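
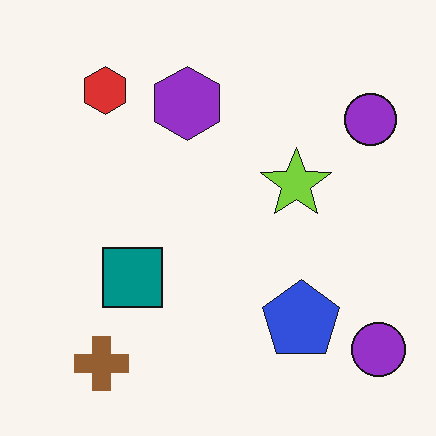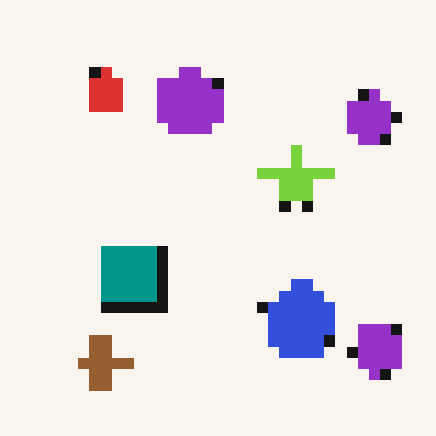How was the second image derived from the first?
This is the original image heavily pixelated into large blocks.

Shapes are reduced to large square blocks; fine edges and outlines are lost — a downscale-then-upscale (mosaic) effect.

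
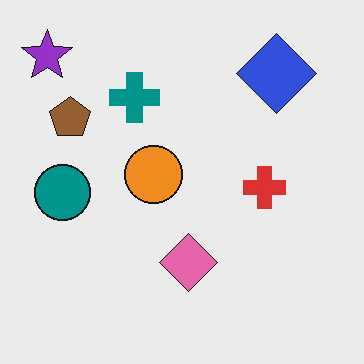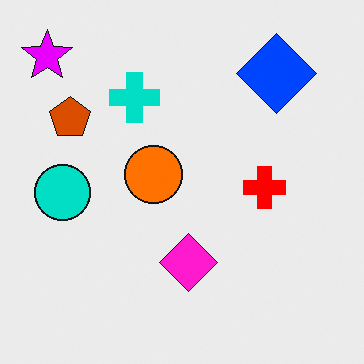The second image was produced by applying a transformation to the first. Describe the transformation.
It was heavily oversaturated.

All colors are more vivid — a global saturation change.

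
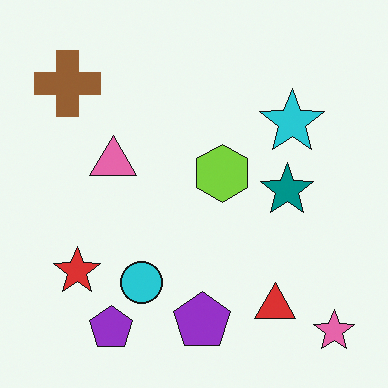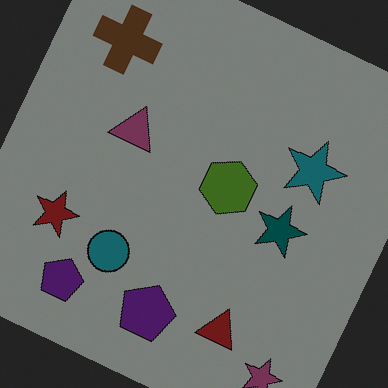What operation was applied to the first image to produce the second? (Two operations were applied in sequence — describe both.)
The second image is the first rotated clockwise by a moderate amount, then substantially darkened.

Every shape is tilted by the same angle and the image corners show triangular fill wedges — a whole-image rotation by a non-right angle. Every pixel — background and shapes alike — is uniformly darkened.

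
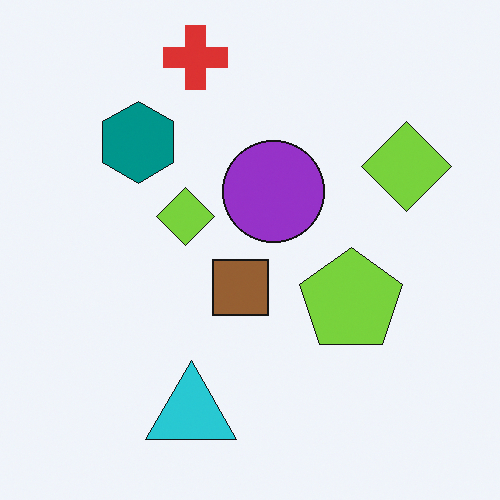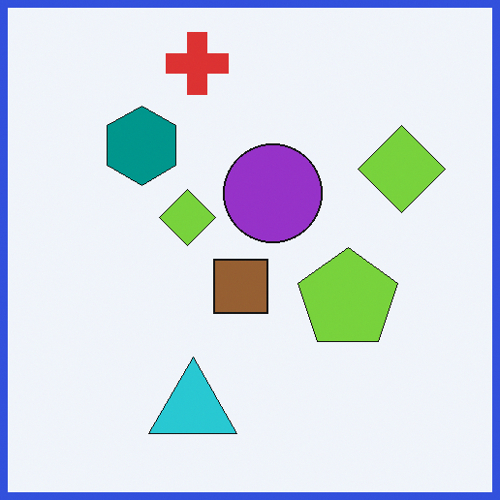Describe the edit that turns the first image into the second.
This is the original image framed with a blue border.

A solid blue frame runs around the edge of the second image, with the content slightly shrunk inside it.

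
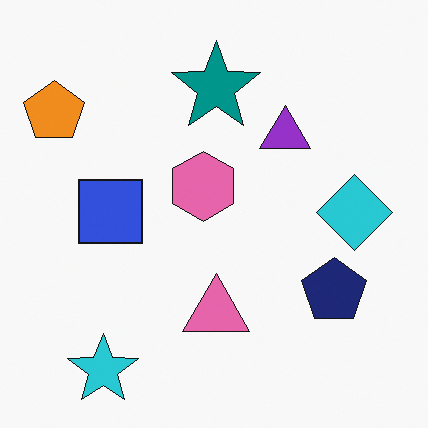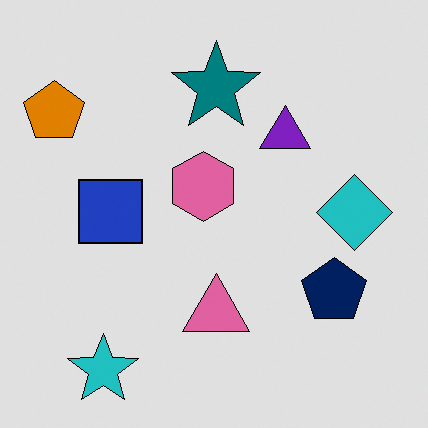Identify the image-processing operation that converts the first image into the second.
Posterized to a reduced palette.

Each flat color has snapped to a coarser quantized level — most visibly, the near-white background has dropped to a flat grey.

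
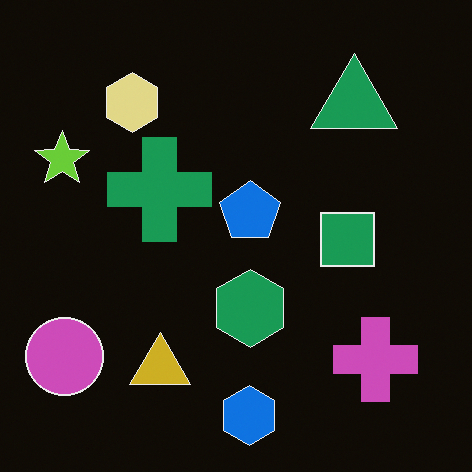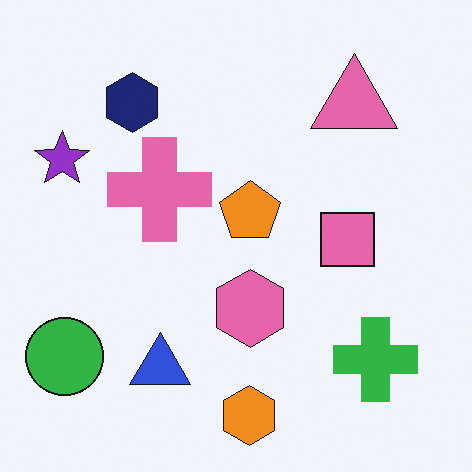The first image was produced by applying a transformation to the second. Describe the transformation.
The first image is the second color-inverted (negative).

The light background has become dark and every shape's color is its complement — a photographic negative.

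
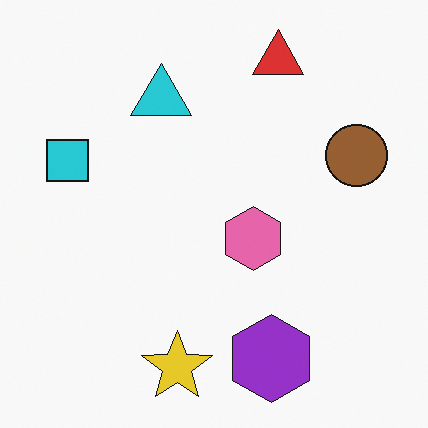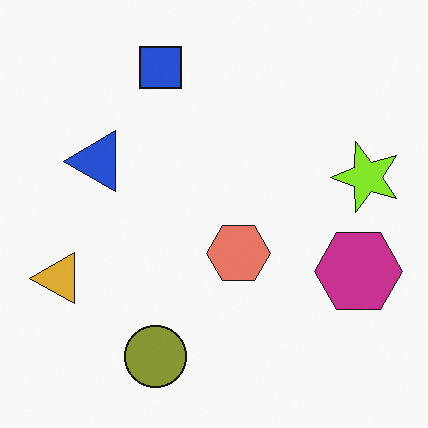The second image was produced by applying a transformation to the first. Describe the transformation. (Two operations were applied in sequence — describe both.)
The image was hue-shifted by a small amount, then transposed (reflected across the top-left ↔ bottom-right diagonal).

Every shape's color has rotated by the same amount around the hue wheel — a uniform hue shift. Shapes have swapped their row and column positions — what was in the top-right is now in the bottom-left — a diagonal reflection.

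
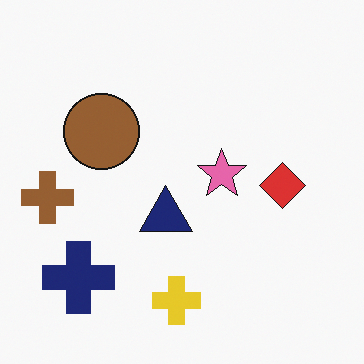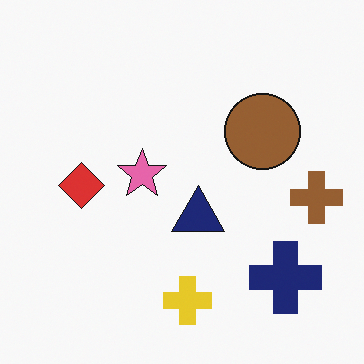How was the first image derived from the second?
The transformation is: flipped horizontally (left ↔ right).

The brown cross is in the right of the second image and the left of the first — shapes on opposite sides of the vertical midline have swapped in a mirror flip.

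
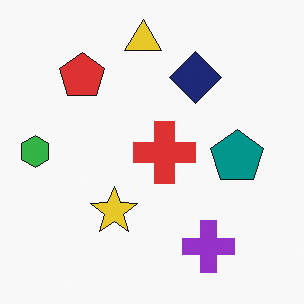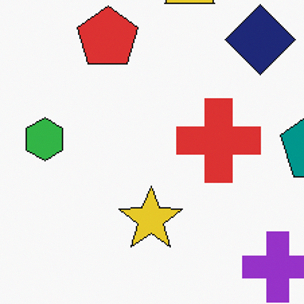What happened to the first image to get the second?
Cropped to a modestly smaller region and rescaled.

The visible shapes are larger and the field of view is narrower; shapes near the original edges may be partly or wholly outside the frame — a crop-and-rescale.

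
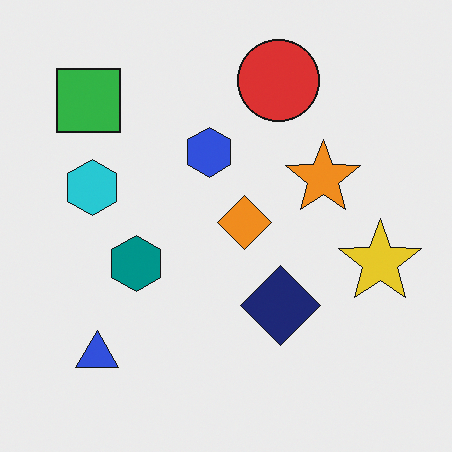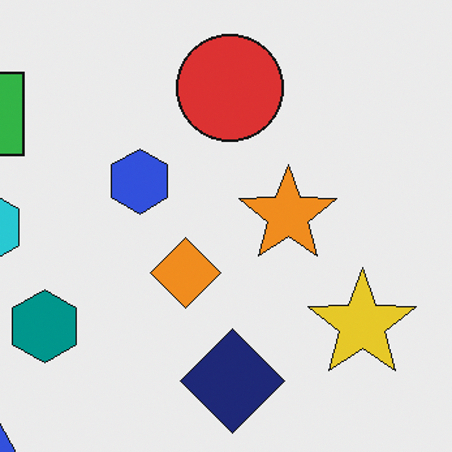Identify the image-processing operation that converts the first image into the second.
This is the original image cropped to a modestly smaller region and rescaled.

The visible shapes are larger and the field of view is narrower; shapes near the original edges may be partly or wholly outside the frame — a crop-and-rescale.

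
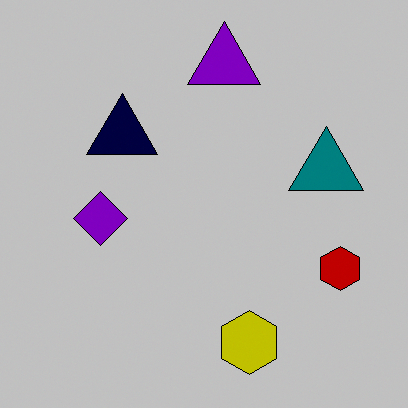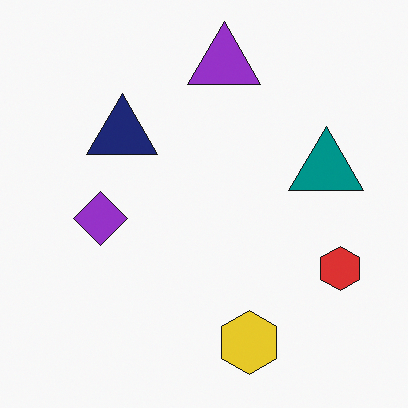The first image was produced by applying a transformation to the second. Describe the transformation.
This is the original image aggressively posterized.

Each flat color has snapped to a coarser quantized level — most visibly, the near-white background has dropped to a flat grey.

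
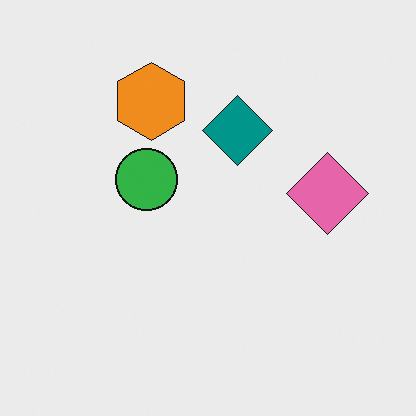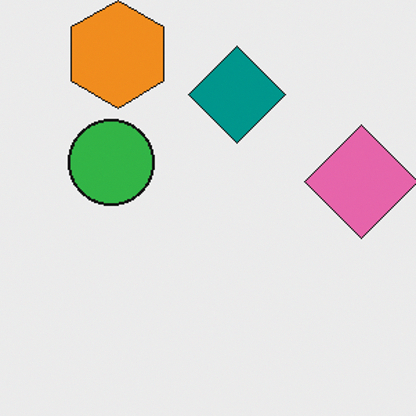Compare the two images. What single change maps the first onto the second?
The image was cropped slightly and scaled back up.

The visible shapes are larger and the field of view is narrower; shapes near the original edges may be partly or wholly outside the frame — a crop-and-rescale.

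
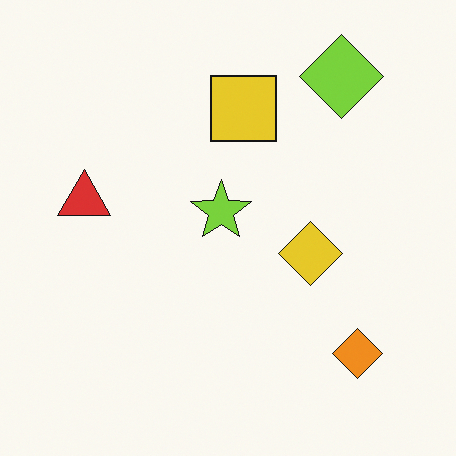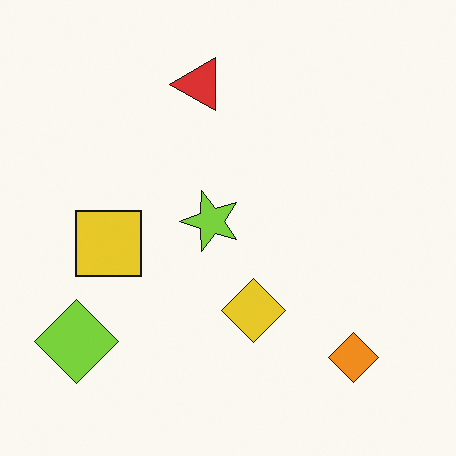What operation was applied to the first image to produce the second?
The transformation is: transposed (reflected across the top-left ↔ bottom-right diagonal).

Shapes have swapped their row and column positions — what was in the top-right is now in the bottom-left — a diagonal reflection.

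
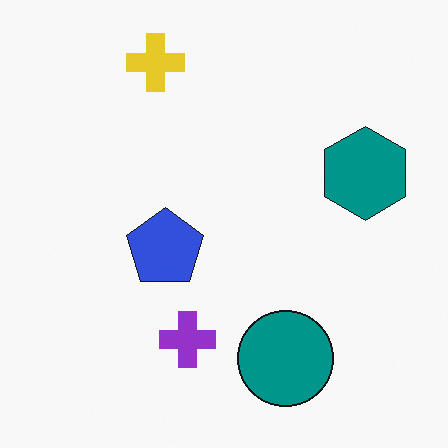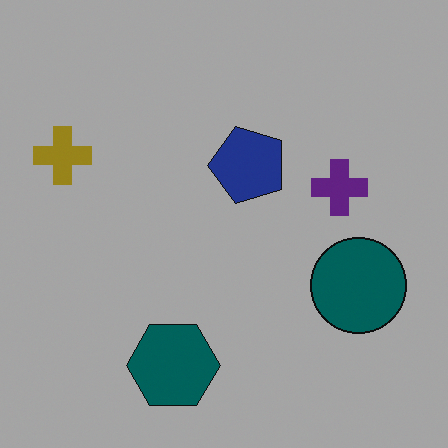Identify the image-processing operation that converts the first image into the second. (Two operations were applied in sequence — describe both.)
The second image is the first transposed (reflected across the top-left ↔ bottom-right diagonal), then darkened a lot.

Shapes have swapped their row and column positions — what was in the top-right is now in the bottom-left — a diagonal reflection. Every pixel — background and shapes alike — is uniformly darkened.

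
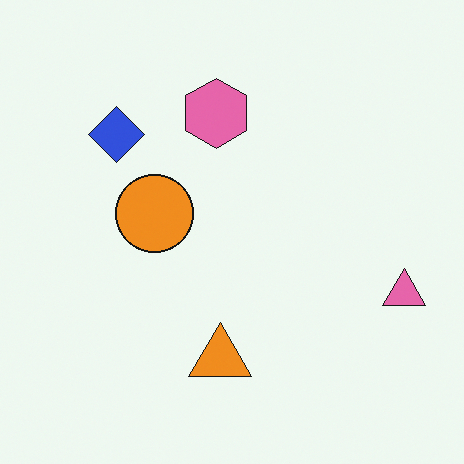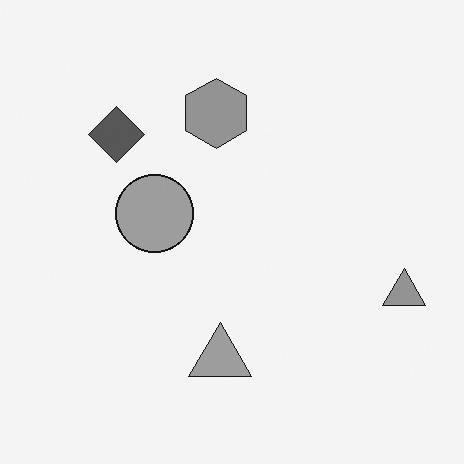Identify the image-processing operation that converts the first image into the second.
The second image is the first converted to grayscale.

All color is removed — every shape is now a shade of grey.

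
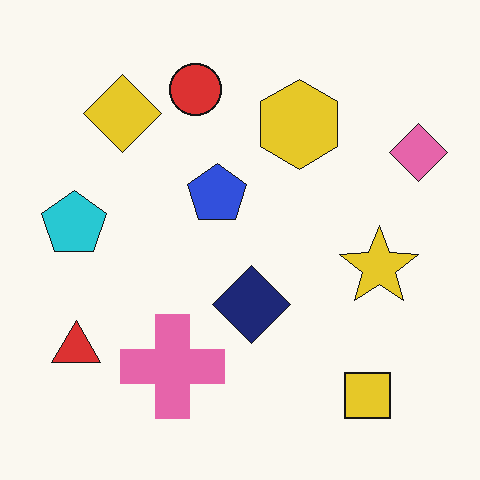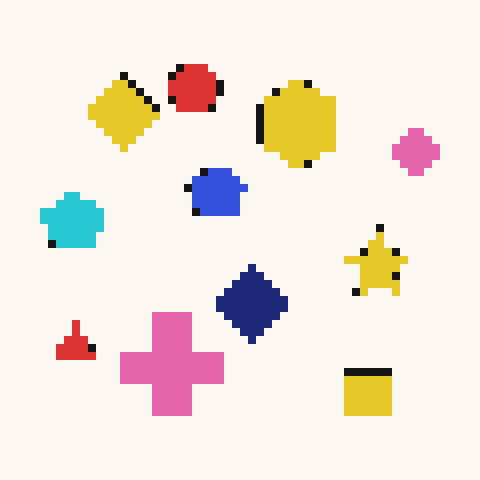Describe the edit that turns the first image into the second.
The second image is the first pixelated into visible square blocks.

Shapes are reduced to large square blocks; fine edges and outlines are lost — a downscale-then-upscale (mosaic) effect.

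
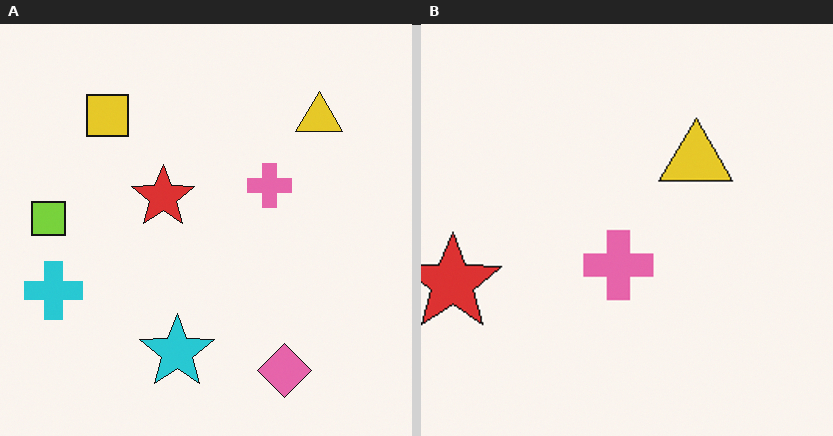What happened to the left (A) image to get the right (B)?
The right (B) image is the left (A) cropped to a modestly smaller region and rescaled.

The visible shapes are larger and the field of view is narrower; shapes near the original edges may be partly or wholly outside the frame — a crop-and-rescale.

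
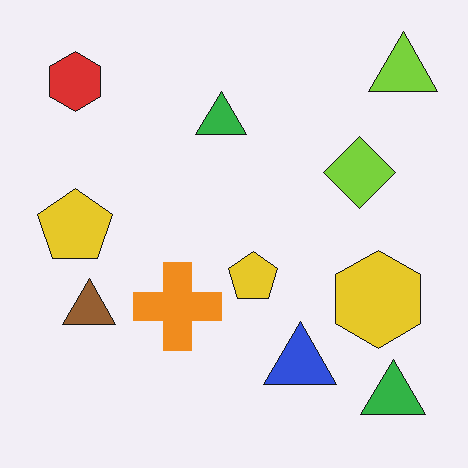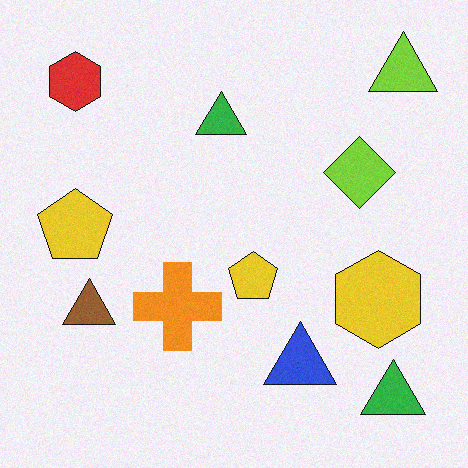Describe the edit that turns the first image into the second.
The transformation is: degraded with light additive noise.

Random speckle covers the whole image, including the flat background.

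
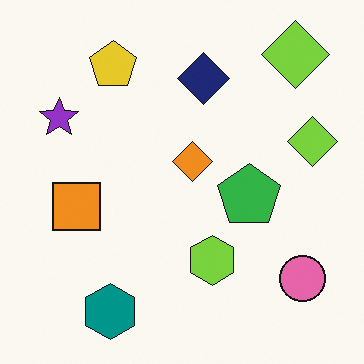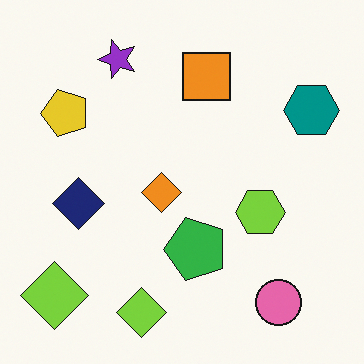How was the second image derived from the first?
Transposed (reflected across the top-left ↔ bottom-right diagonal).

Shapes have swapped their row and column positions — what was in the top-right is now in the bottom-left — a diagonal reflection.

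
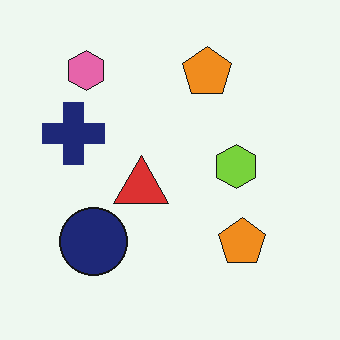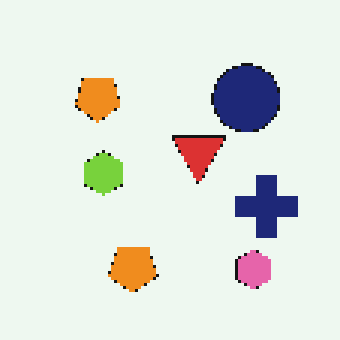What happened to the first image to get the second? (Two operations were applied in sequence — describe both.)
Rotated 180°, then mildly pixelated.

The pink hexagon sits in the top-left of the first image and the bottom-right of the second — consistent with a whole-image 180° rotation. Shapes are reduced to large square blocks; fine edges and outlines are lost — a downscale-then-upscale (mosaic) effect.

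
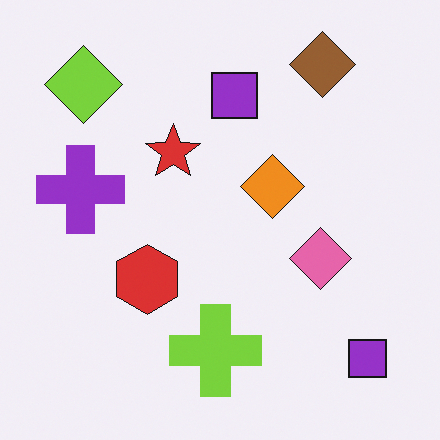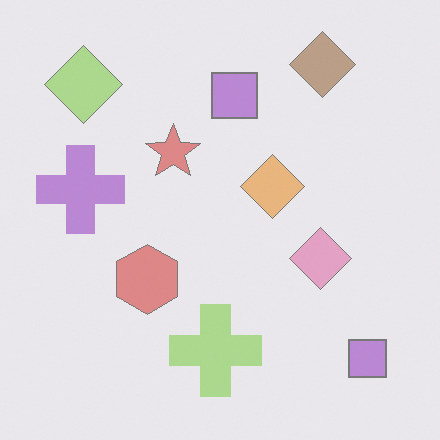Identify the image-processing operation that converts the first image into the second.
This is the original image washed out (contrast reduced).

Tones are pushed toward mid-grey across the whole image — a global contrast change.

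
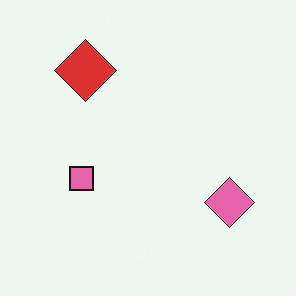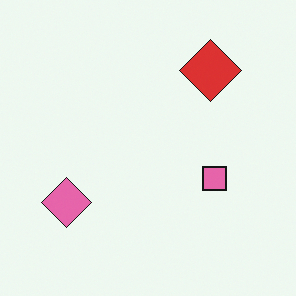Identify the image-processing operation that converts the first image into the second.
The second image is the first flipped horizontally (left ↔ right).

The pink diamond is in the bottom-right of the first image and the bottom-left of the second — shapes on opposite sides of the vertical midline have swapped in a mirror flip.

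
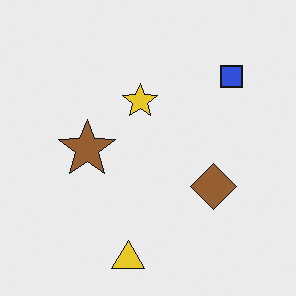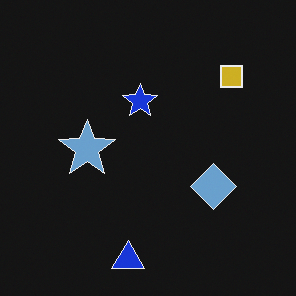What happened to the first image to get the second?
The image was color-inverted (negative).

The light background has become dark and every shape's color is its complement — a photographic negative.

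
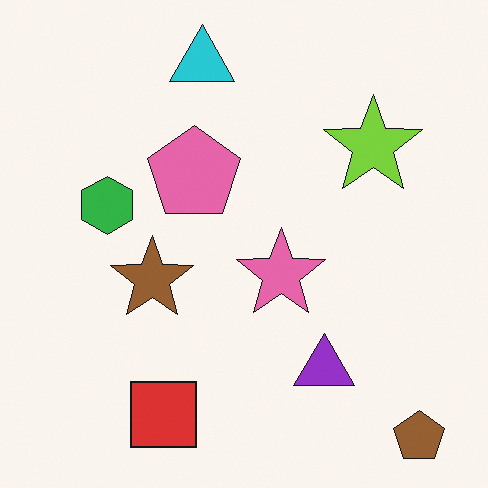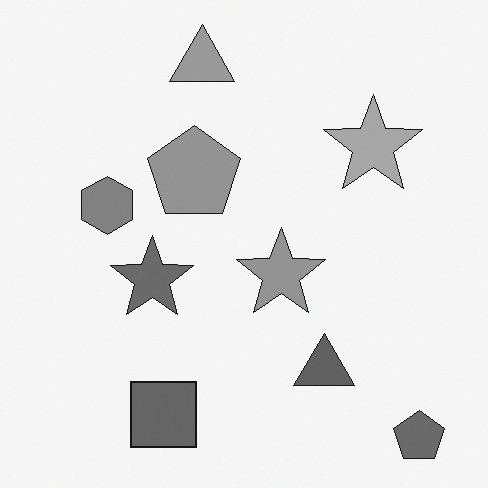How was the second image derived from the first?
The transformation is: converted to grayscale.

All color is removed — every shape is now a shade of grey.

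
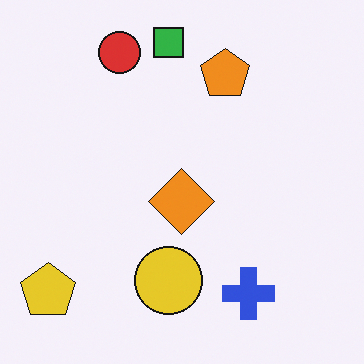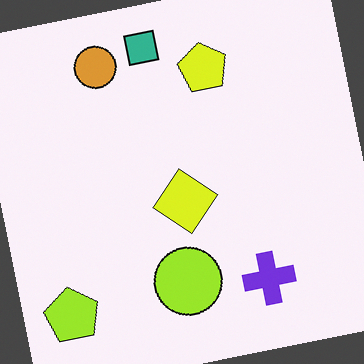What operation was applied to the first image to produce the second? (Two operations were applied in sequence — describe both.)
The image was rotated counter-clockwise by a small amount, then hue-shifted slightly.

Every shape is tilted by the same angle and the image corners show triangular fill wedges — a whole-image rotation by a non-right angle. Every shape's color has rotated by the same amount around the hue wheel — a uniform hue shift.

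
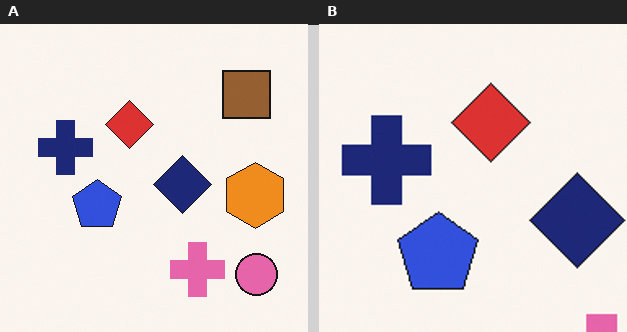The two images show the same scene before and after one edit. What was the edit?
The transformation is: cropped tightly and scaled back up.

The visible shapes are larger and the field of view is narrower; shapes near the original edges may be partly or wholly outside the frame — a crop-and-rescale.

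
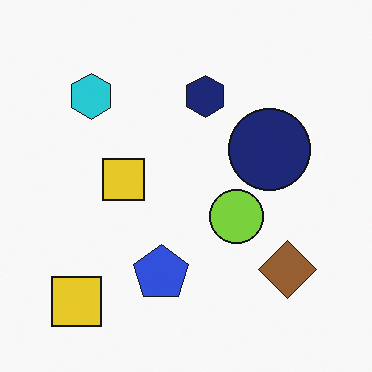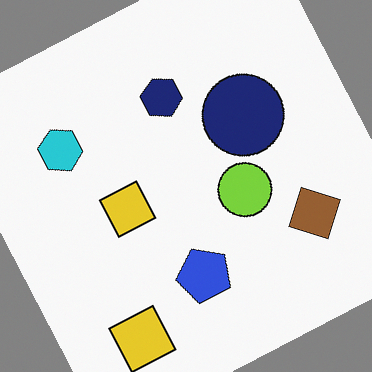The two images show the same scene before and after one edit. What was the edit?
This is the original image rotated counter-clockwise by a moderate amount.

Every shape is tilted by the same angle and the image corners show triangular fill wedges — a whole-image rotation by a non-right angle.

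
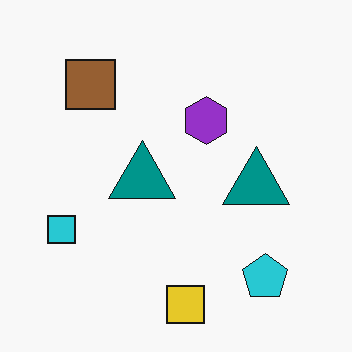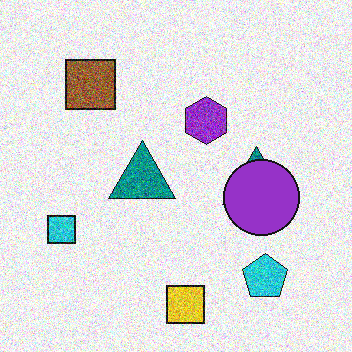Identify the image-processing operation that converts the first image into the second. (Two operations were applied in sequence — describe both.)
It was degraded with strong gaussian noise, then overlaid with an additional purple circle.

Random speckle covers the whole image, including the flat background. A purple circle appears in the second image that is absent from the first.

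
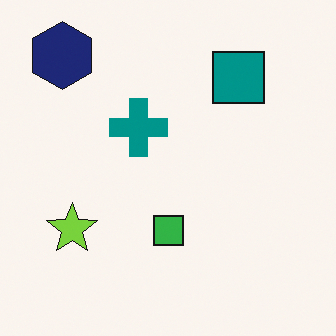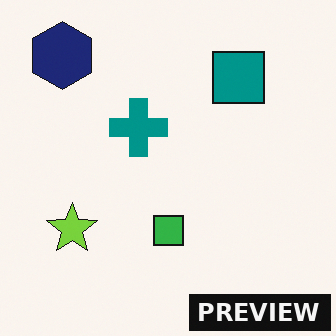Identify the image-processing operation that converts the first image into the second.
The transformation is: watermarked with the text "PREVIEW" in the lower-right corner.

A dark label reading "PREVIEW" appears in the lower-right corner.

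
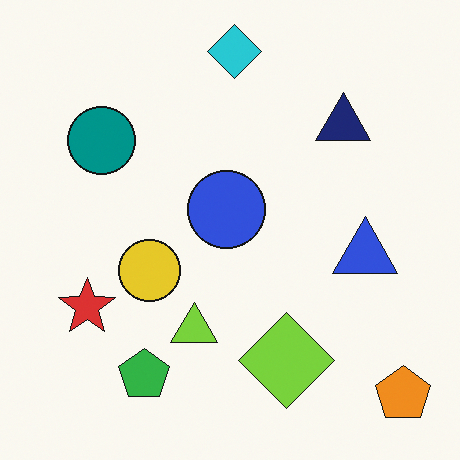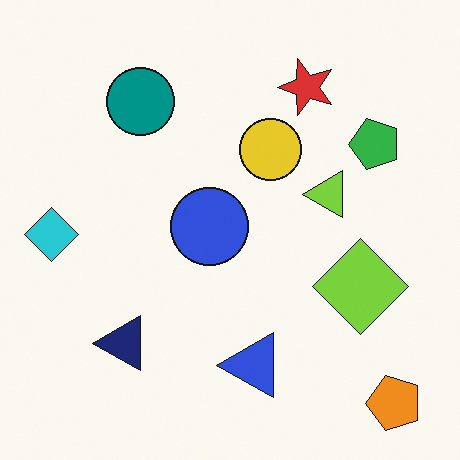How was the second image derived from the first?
It was transposed (reflected across the top-left ↔ bottom-right diagonal).

Shapes have swapped their row and column positions — what was in the top-right is now in the bottom-left — a diagonal reflection.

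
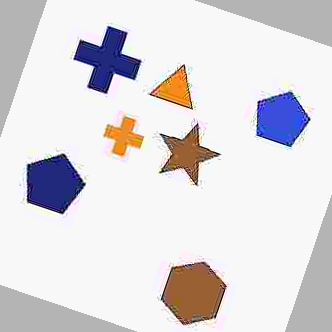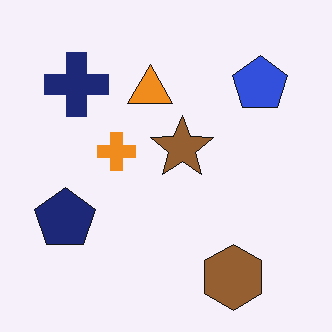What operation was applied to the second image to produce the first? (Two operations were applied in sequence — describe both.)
Heavily JPEG-compressed with obvious blocking artifacts, then rotated clockwise by a moderate amount.

Blocky 8×8 compression artifacts appear around shape edges and the flat background shows ringing — characteristic JPEG degradation. Every shape is tilted by the same angle and the image corners show triangular fill wedges — a whole-image rotation by a non-right angle.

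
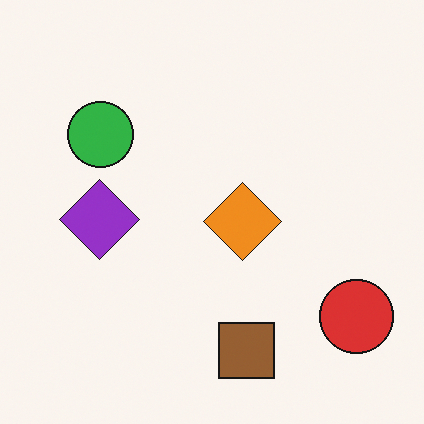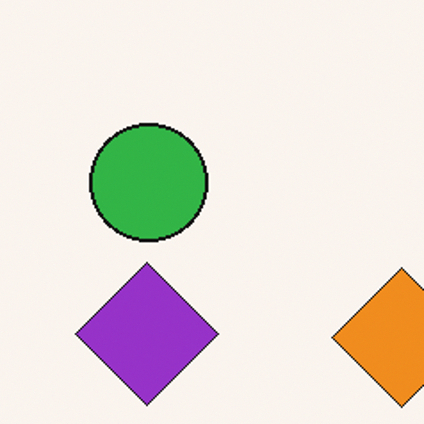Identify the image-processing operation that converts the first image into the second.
The second image is the first cropped tightly and scaled back up.

The visible shapes are larger and the field of view is narrower; shapes near the original edges may be partly or wholly outside the frame — a crop-and-rescale.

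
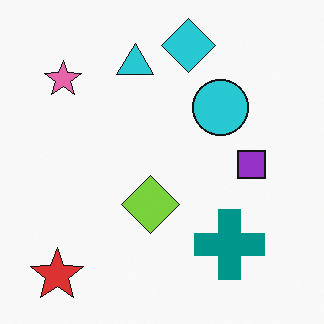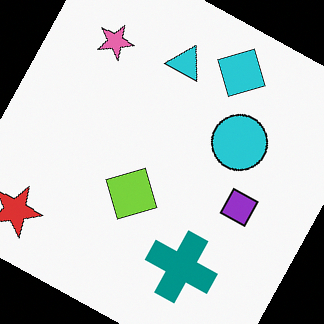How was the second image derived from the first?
This is the original image rotated clockwise by a moderate amount.

Every shape is tilted by the same angle and the image corners show triangular fill wedges — a whole-image rotation by a non-right angle.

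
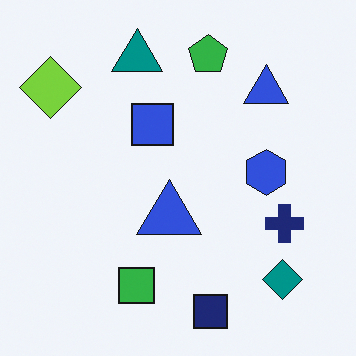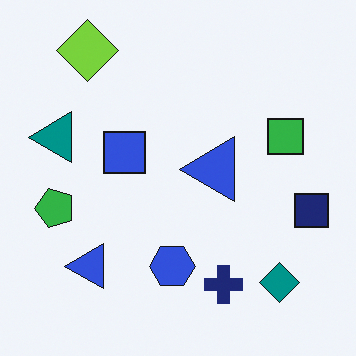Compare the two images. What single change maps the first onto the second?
The image was transposed (reflected across the top-left ↔ bottom-right diagonal).

Shapes have swapped their row and column positions — what was in the top-right is now in the bottom-left — a diagonal reflection.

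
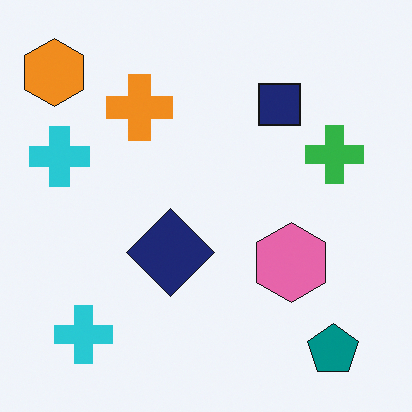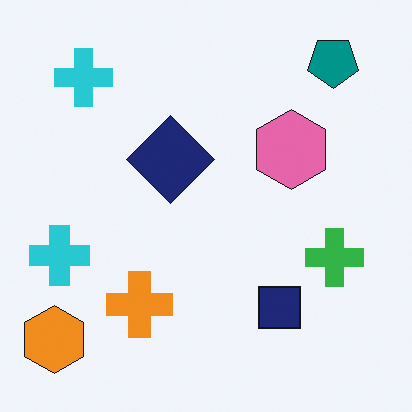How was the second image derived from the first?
The image was flipped vertically (top ↔ bottom).

The teal pentagon is in the bottom-right of the first image and the top-right of the second — shapes on opposite sides of the horizontal midline have swapped in a mirror flip.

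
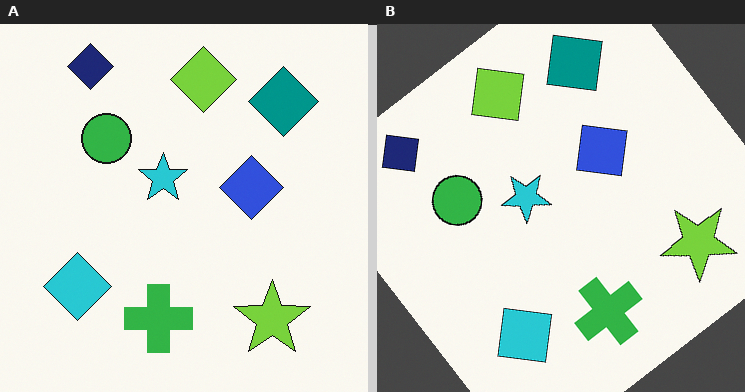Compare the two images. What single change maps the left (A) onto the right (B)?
It was rotated counter-clockwise by a large amount — several tens of degrees.

Every shape is tilted by the same angle and the image corners show triangular fill wedges — a whole-image rotation by a non-right angle.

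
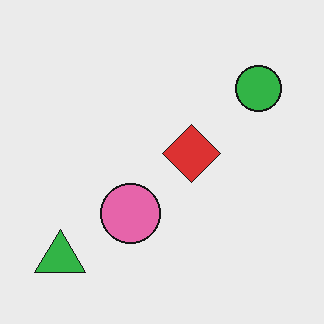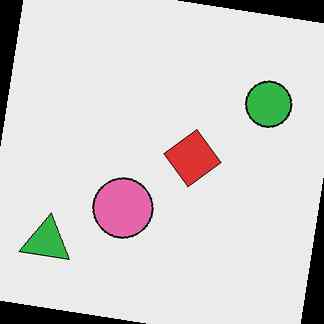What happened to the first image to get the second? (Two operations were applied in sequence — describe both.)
The second image is the first rotated clockwise by a slight angle, then given moderate JPEG compression.

Every shape is tilted by the same angle and the image corners show triangular fill wedges — a whole-image rotation by a non-right angle. Blocky 8×8 compression artifacts appear around shape edges and the flat background shows ringing — characteristic JPEG degradation.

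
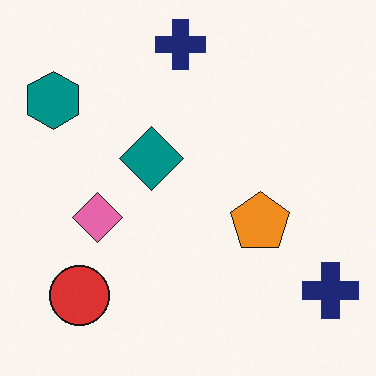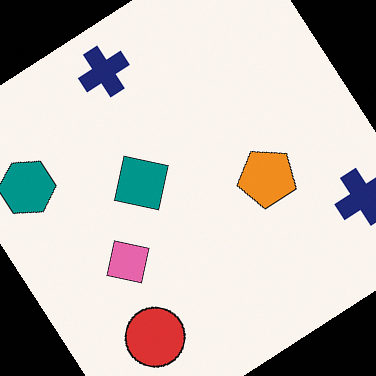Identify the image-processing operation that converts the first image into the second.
The second image is the first rotated counter-clockwise by a large amount — several tens of degrees.

Every shape is tilted by the same angle and the image corners show triangular fill wedges — a whole-image rotation by a non-right angle.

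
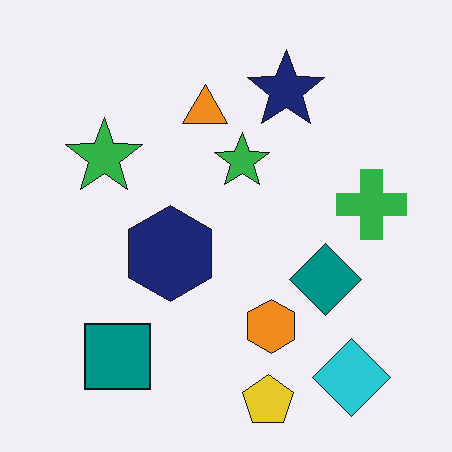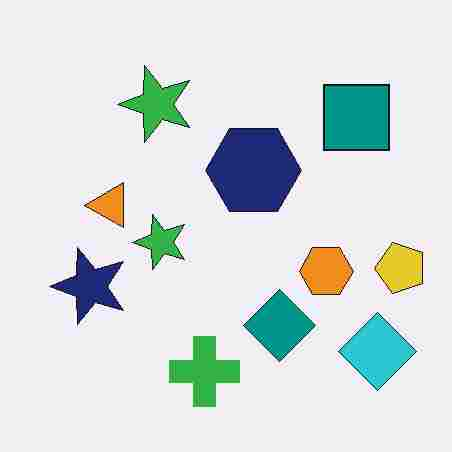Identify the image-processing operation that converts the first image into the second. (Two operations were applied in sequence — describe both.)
The second image is the first transposed (reflected across the top-left ↔ bottom-right diagonal), then degraded with heavy JPEG compression.

Shapes have swapped their row and column positions — what was in the top-right is now in the bottom-left — a diagonal reflection. Blocky 8×8 compression artifacts appear around shape edges and the flat background shows ringing — characteristic JPEG degradation.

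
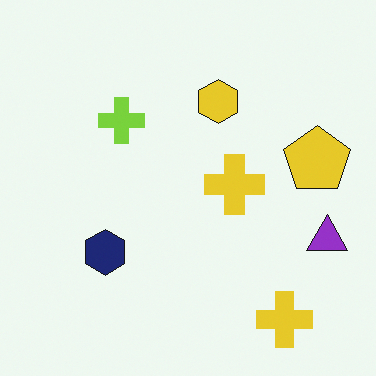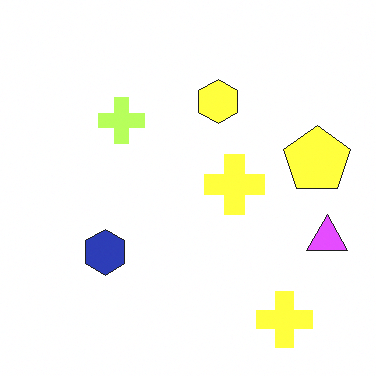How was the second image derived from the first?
The second image is the first substantially brightened.

Every pixel — background and shapes alike — is uniformly brightened.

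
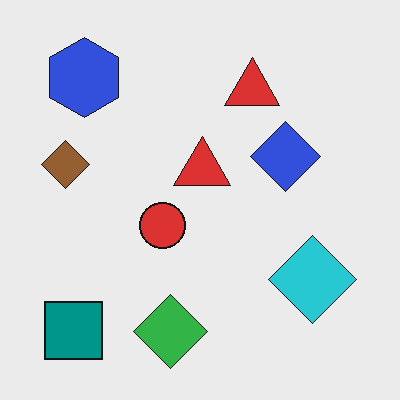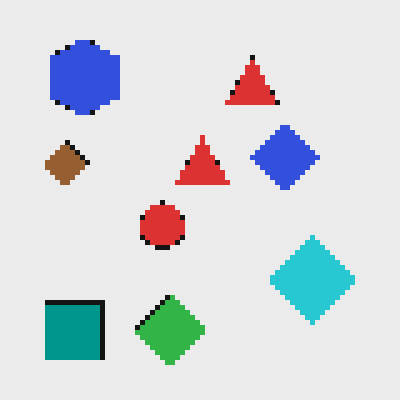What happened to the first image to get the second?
Lightly pixelated (a mild mosaic effect).

Shapes are reduced to large square blocks; fine edges and outlines are lost — a downscale-then-upscale (mosaic) effect.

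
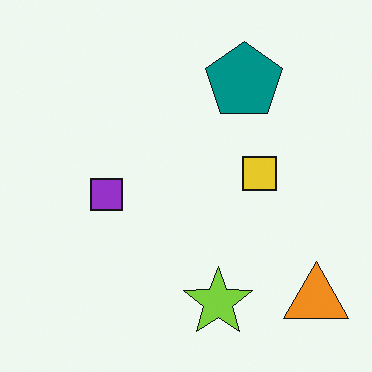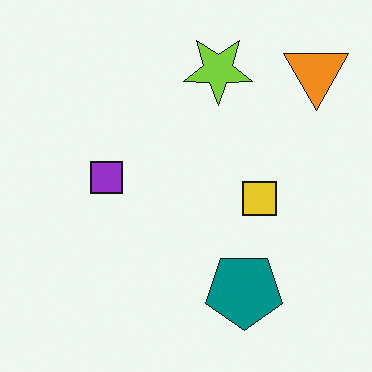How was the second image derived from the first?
It was flipped vertically (top ↔ bottom).

The lime star is in the bottom of the first image and the top of the second — shapes on opposite sides of the horizontal midline have swapped in a mirror flip.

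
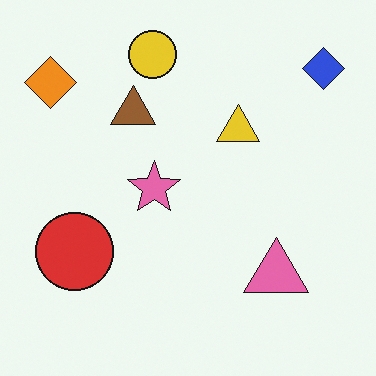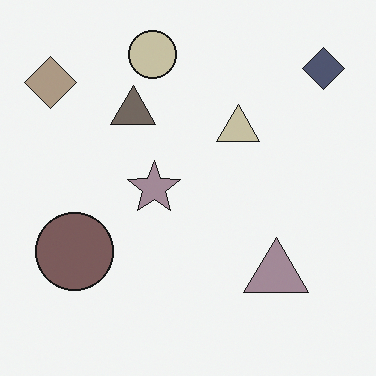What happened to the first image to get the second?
This is the original image made much more muted (saturation change).

All colors are more muted and greyish — a global saturation change.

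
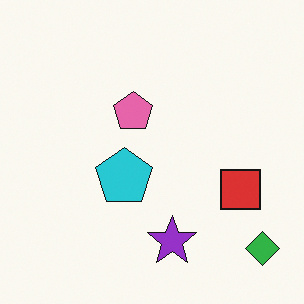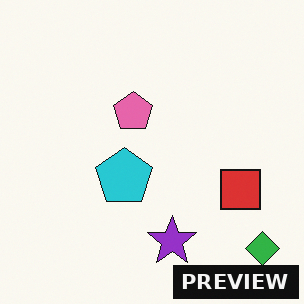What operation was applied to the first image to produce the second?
This is the original image watermarked with the text "PREVIEW" in the lower-right corner.

A dark label reading "PREVIEW" appears in the lower-right corner.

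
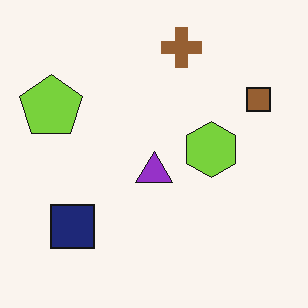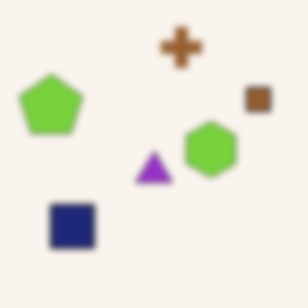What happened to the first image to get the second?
The transformation is: noticeably gaussian-blurred.

Shape edges and outlines are uniformly softened across the whole image.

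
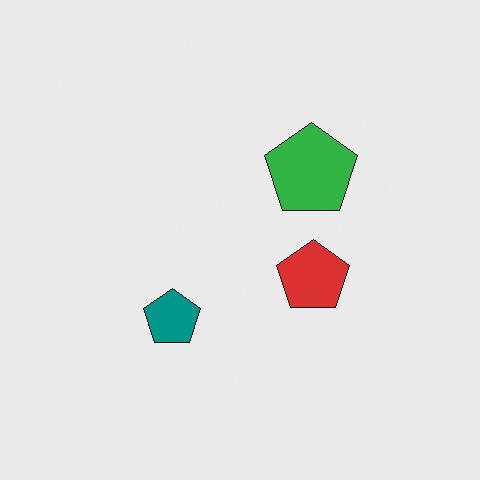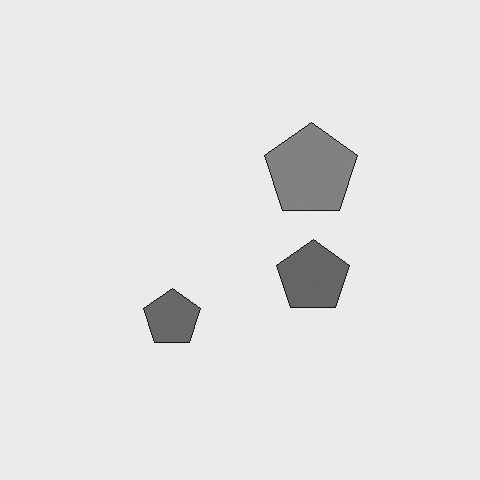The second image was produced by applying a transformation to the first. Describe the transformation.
The image was converted to grayscale.

All color is removed — every shape is now a shade of grey.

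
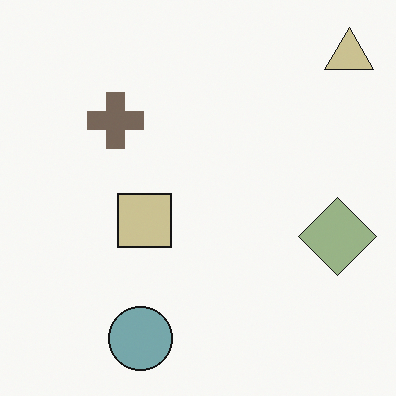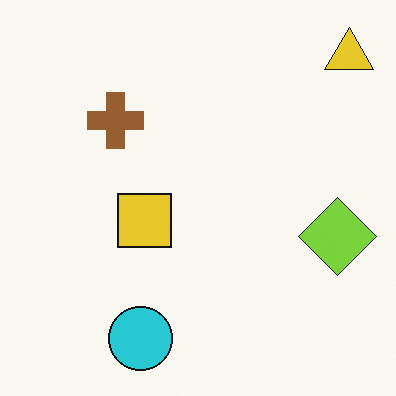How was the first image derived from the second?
The image was heavily desaturated.

All colors are more muted and greyish — a global saturation change.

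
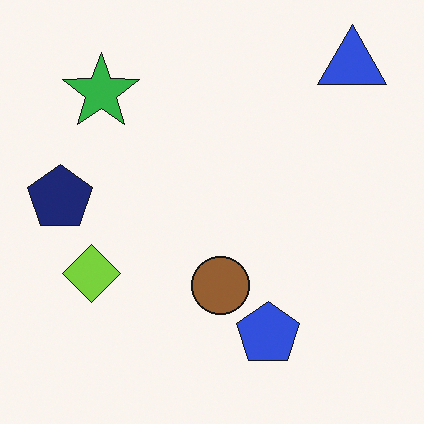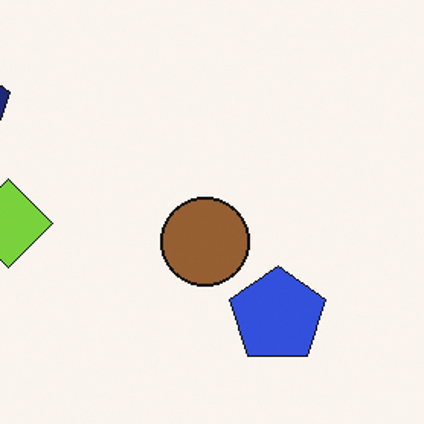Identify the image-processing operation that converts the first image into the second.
The second image is the first cropped to a modestly smaller region and rescaled.

The visible shapes are larger and the field of view is narrower; shapes near the original edges may be partly or wholly outside the frame — a crop-and-rescale.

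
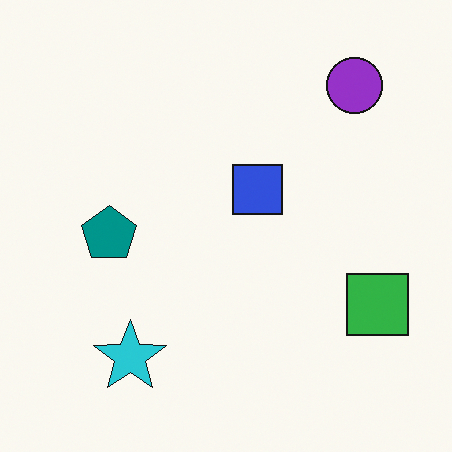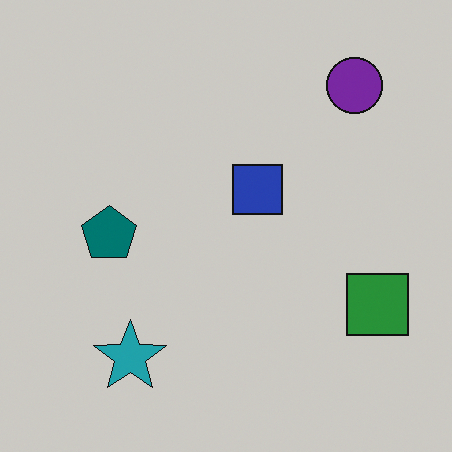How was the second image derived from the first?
This is the original image darkened a little.

Every pixel — background and shapes alike — is uniformly darkened.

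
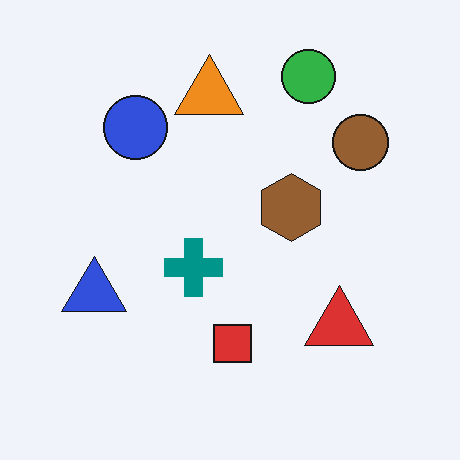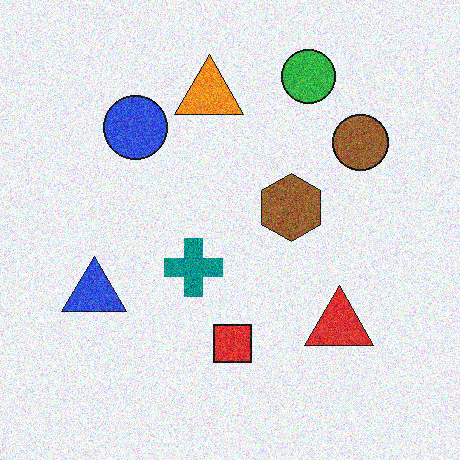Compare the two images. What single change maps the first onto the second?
The second image is the first degraded with heavy additive noise.

Random speckle covers the whole image, including the flat background.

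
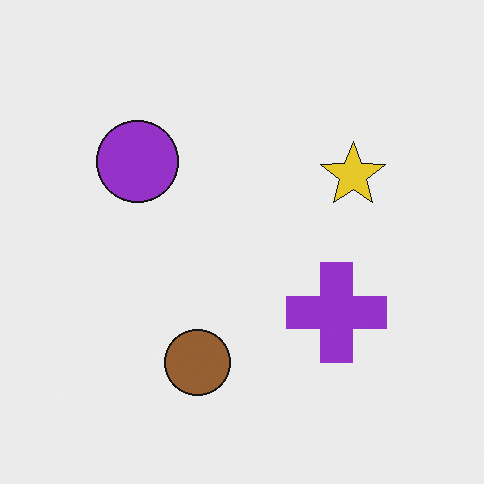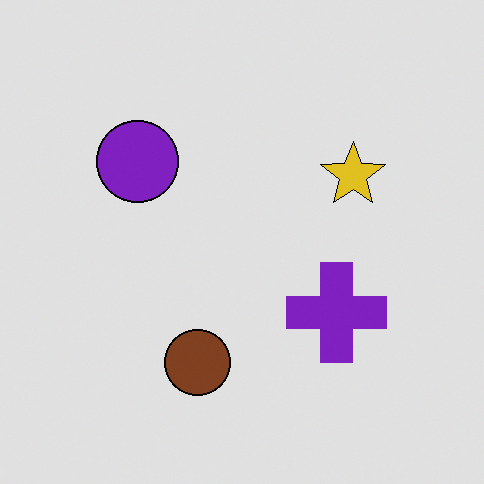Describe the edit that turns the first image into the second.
The image was moderately posterized.

Each flat color has snapped to a coarser quantized level — most visibly, the near-white background has dropped to a flat grey.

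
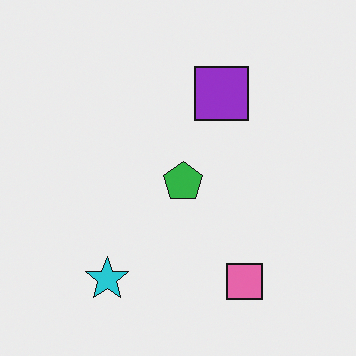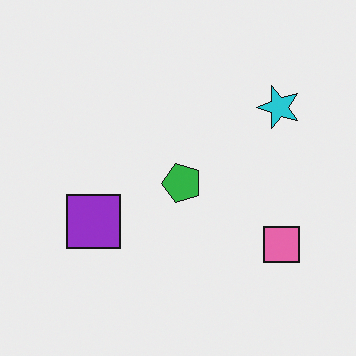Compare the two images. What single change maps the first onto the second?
Transposed (reflected across the top-left ↔ bottom-right diagonal).

Shapes have swapped their row and column positions — what was in the top-right is now in the bottom-left — a diagonal reflection.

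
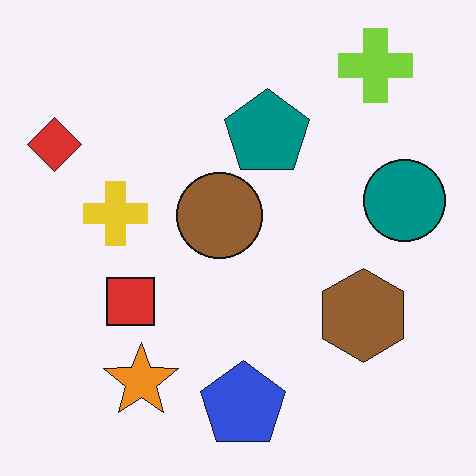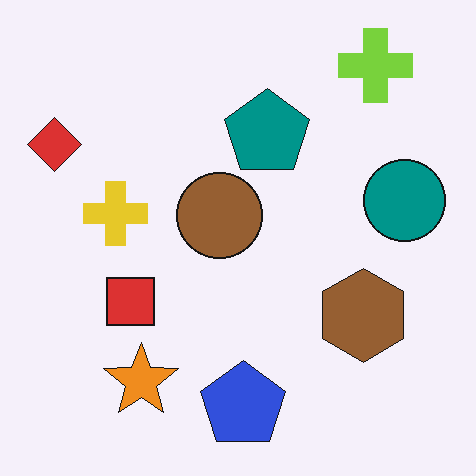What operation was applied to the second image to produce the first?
It was JPEG-compressed with visible artifacts.

Blocky 8×8 compression artifacts appear around shape edges and the flat background shows ringing — characteristic JPEG degradation.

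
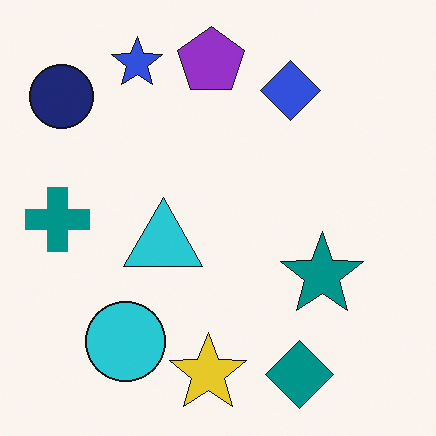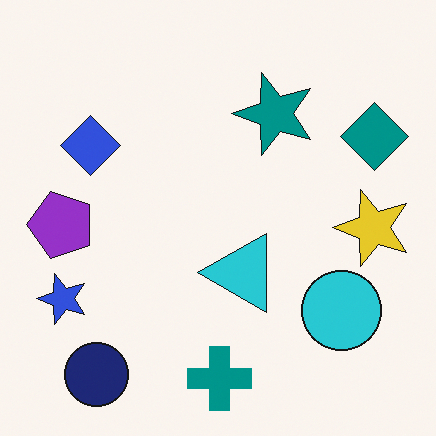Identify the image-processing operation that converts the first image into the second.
The image was rotated 90° counter-clockwise.

The navy circle sits in the top-left of the first image and the bottom-left of the second — consistent with a whole-image 90° counter-clockwise rotation.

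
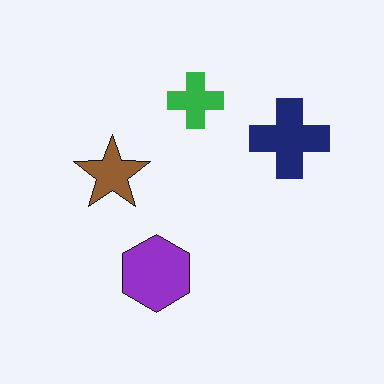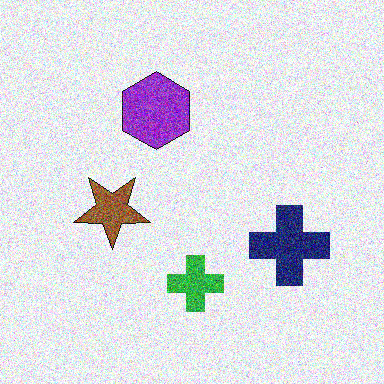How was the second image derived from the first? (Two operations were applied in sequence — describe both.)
The transformation is: degraded with strong gaussian noise, then flipped vertically (top ↔ bottom).

Random speckle covers the whole image, including the flat background. The green cross is in the top of the first image and the bottom of the second — shapes on opposite sides of the horizontal midline have swapped in a mirror flip.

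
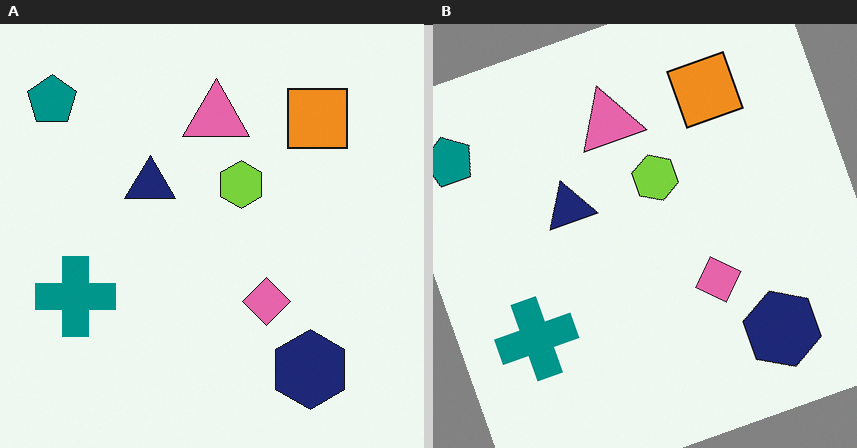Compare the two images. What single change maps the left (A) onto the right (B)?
This is the original image rotated counter-clockwise by a clearly visible amount.

Every shape is tilted by the same angle and the image corners show triangular fill wedges — a whole-image rotation by a non-right angle.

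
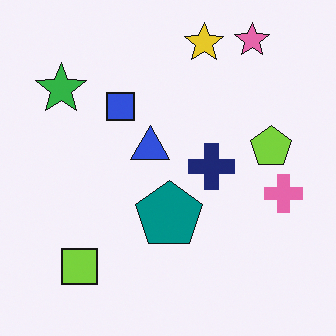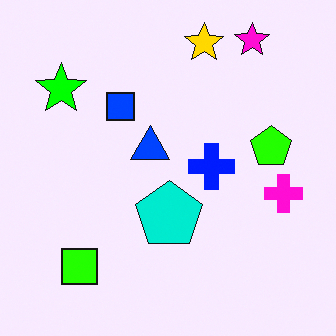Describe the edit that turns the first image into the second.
The transformation is: heavily oversaturated.

All colors are more vivid — a global saturation change.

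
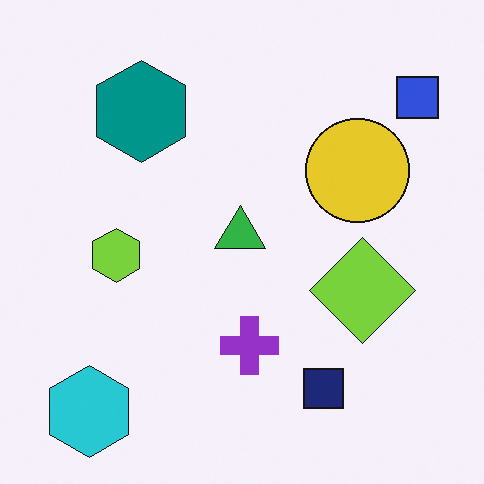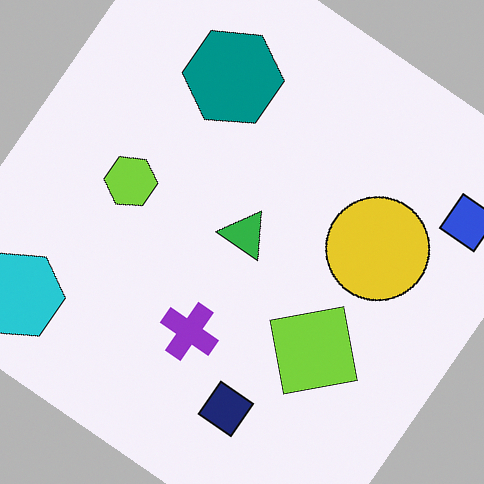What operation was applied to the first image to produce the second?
The second image is the first rotated clockwise by a large amount — several tens of degrees.

Every shape is tilted by the same angle and the image corners show triangular fill wedges — a whole-image rotation by a non-right angle.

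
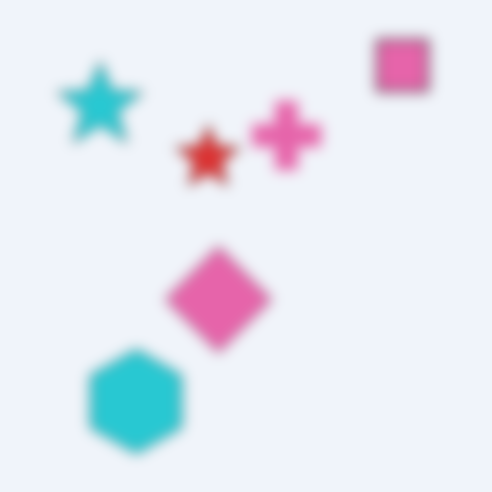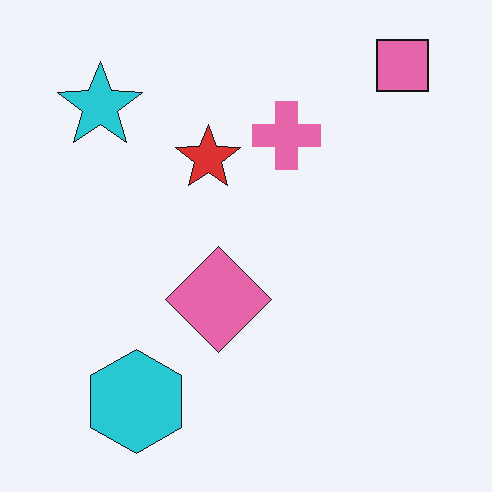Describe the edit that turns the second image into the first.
The image was strongly gaussian-blurred.

Shape edges and outlines are uniformly softened across the whole image.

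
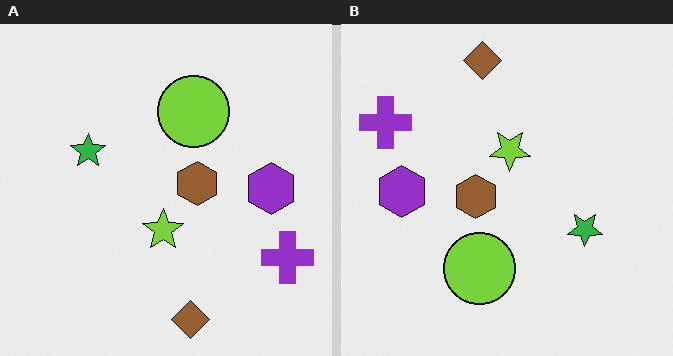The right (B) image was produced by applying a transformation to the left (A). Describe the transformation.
Rotated 180°.

The purple cross sits in the bottom-right of the left (A) image and the top-left of the right (B) — consistent with a whole-image 180° rotation.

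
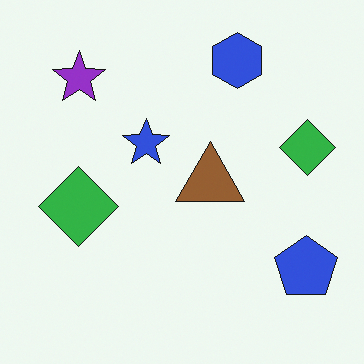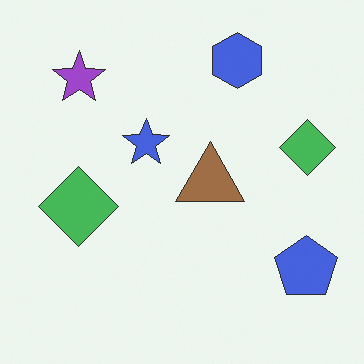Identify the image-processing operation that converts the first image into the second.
The transformation is: given slightly reduced contrast.

Tones are pushed toward mid-grey across the whole image — a global contrast change.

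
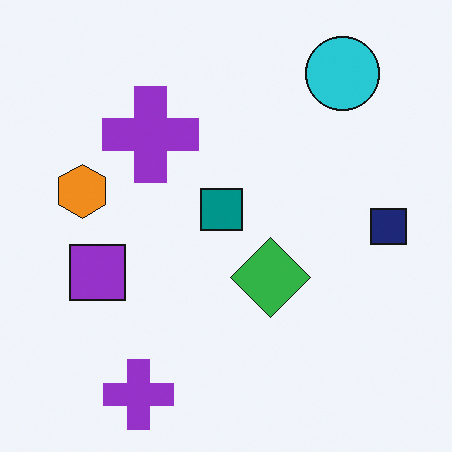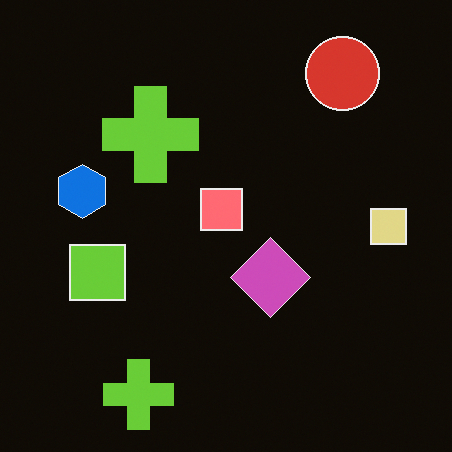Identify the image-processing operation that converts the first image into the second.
This is the original image color-inverted (negative).

The light background has become dark and every shape's color is its complement — a photographic negative.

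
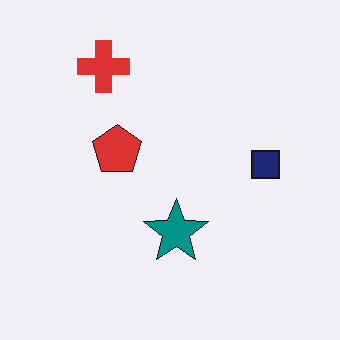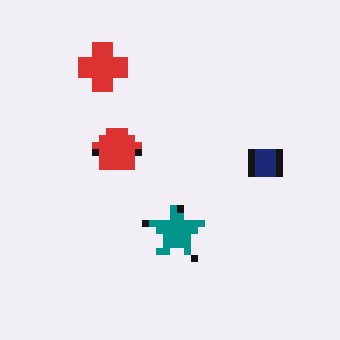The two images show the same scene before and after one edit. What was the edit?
It was pixelated into visible square blocks.

Shapes are reduced to large square blocks; fine edges and outlines are lost — a downscale-then-upscale (mosaic) effect.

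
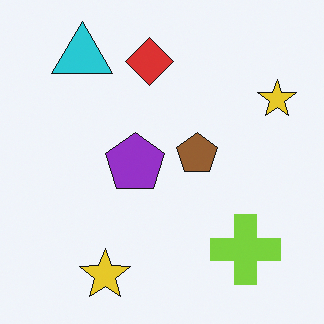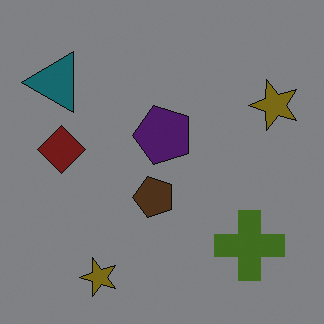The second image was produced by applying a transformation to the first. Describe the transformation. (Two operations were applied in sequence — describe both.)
This is the original image noticeably darkened, then transposed (reflected across the top-left ↔ bottom-right diagonal).

Every pixel — background and shapes alike — is uniformly darkened. Shapes have swapped their row and column positions — what was in the top-right is now in the bottom-left — a diagonal reflection.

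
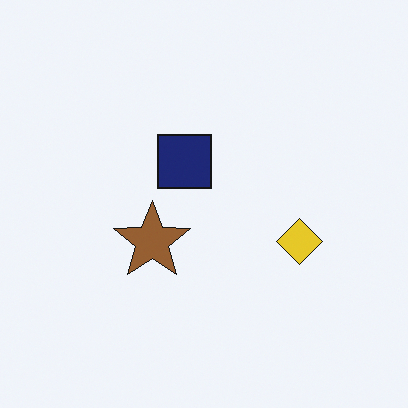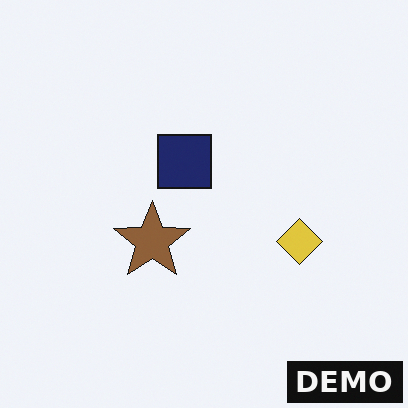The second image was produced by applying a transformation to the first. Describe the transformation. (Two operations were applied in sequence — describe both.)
The second image is the first slightly desaturated, then watermarked with the text "DEMO" in the lower-right corner.

All colors are more muted and greyish — a global saturation change. A dark label reading "DEMO" appears in the lower-right corner.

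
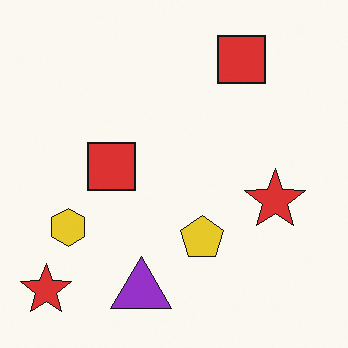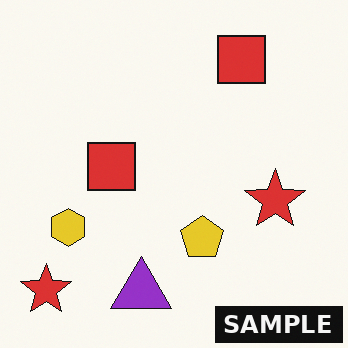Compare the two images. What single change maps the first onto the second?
The transformation is: watermarked with the text "SAMPLE" in the lower-right corner.

A dark label reading "SAMPLE" appears in the lower-right corner.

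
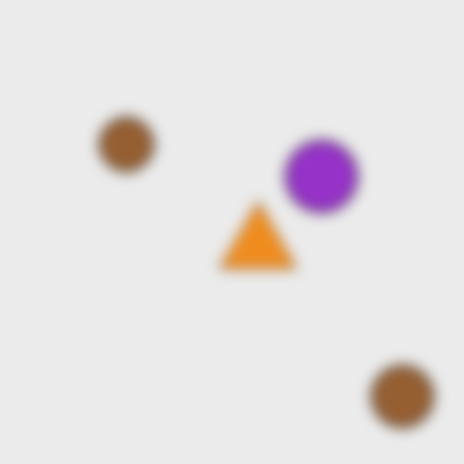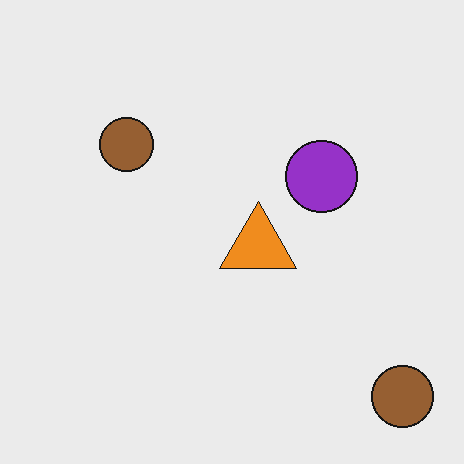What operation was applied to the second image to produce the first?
Heavily blurred.

Shape edges and outlines are uniformly softened across the whole image.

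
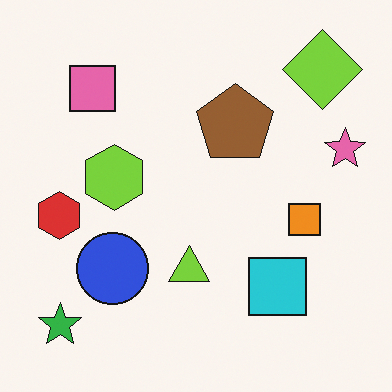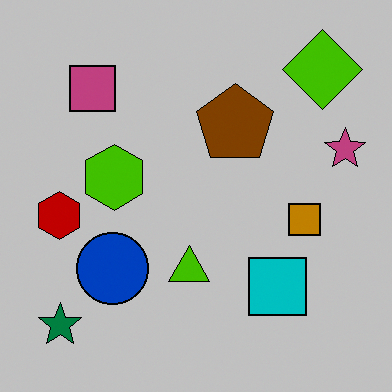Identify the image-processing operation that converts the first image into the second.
This is the original image aggressively posterized.

Each flat color has snapped to a coarser quantized level — most visibly, the near-white background has dropped to a flat grey.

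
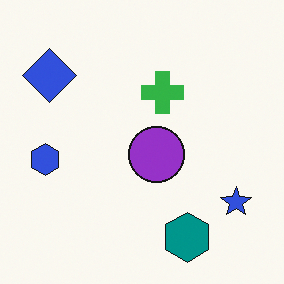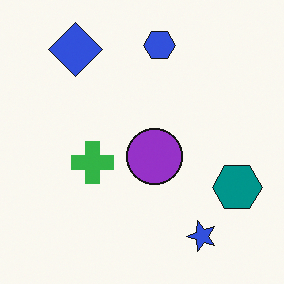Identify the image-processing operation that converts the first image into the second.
This is the original image transposed (reflected across the top-left ↔ bottom-right diagonal).

Shapes have swapped their row and column positions — what was in the top-right is now in the bottom-left — a diagonal reflection.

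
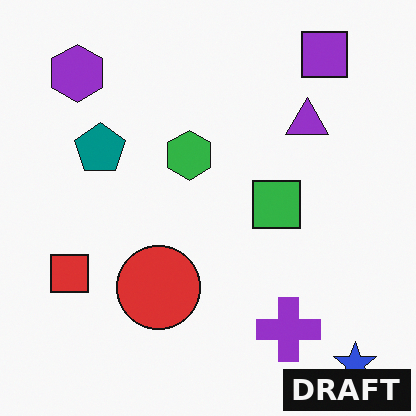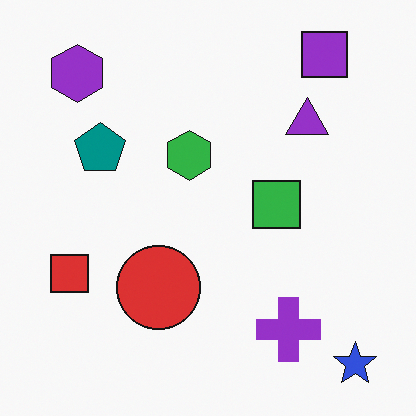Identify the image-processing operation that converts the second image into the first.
The image was watermarked with the text "DRAFT" in the lower-right corner.

A dark label reading "DRAFT" appears in the lower-right corner.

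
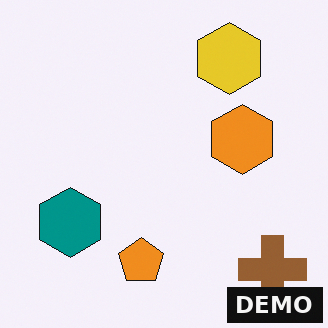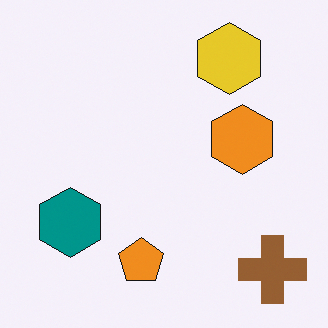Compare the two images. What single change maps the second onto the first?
The first image is the second watermarked with the text "DEMO" in the lower-right corner.

A dark label reading "DEMO" appears in the lower-right corner.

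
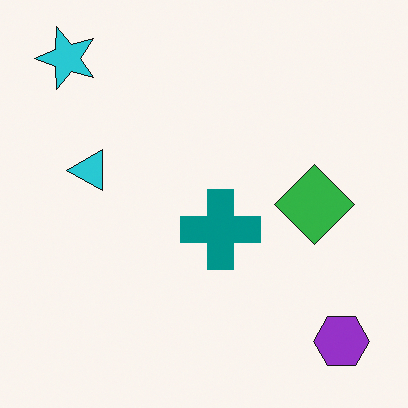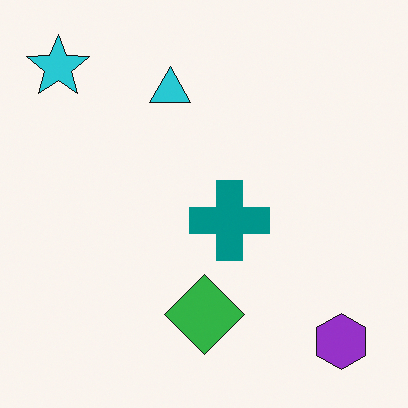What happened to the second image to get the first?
The transformation is: transposed (reflected across the top-left ↔ bottom-right diagonal).

Shapes have swapped their row and column positions — what was in the top-right is now in the bottom-left — a diagonal reflection.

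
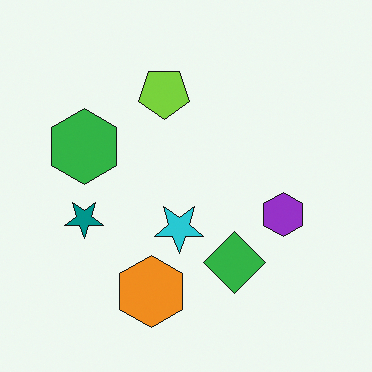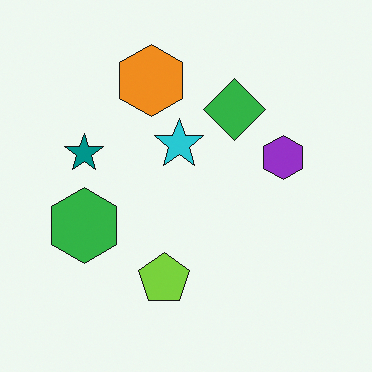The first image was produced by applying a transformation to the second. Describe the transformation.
The first image is the second flipped vertically (top ↔ bottom).

The orange hexagon is in the top of the second image and the bottom of the first — shapes on opposite sides of the horizontal midline have swapped in a mirror flip.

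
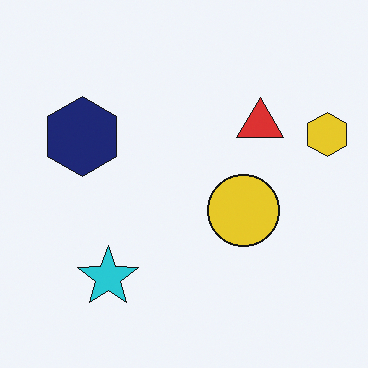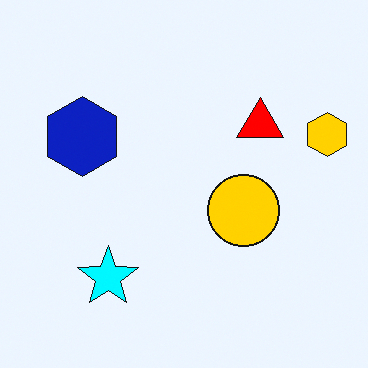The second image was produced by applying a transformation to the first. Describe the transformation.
The second image is the first heavily oversaturated.

All colors are more vivid — a global saturation change.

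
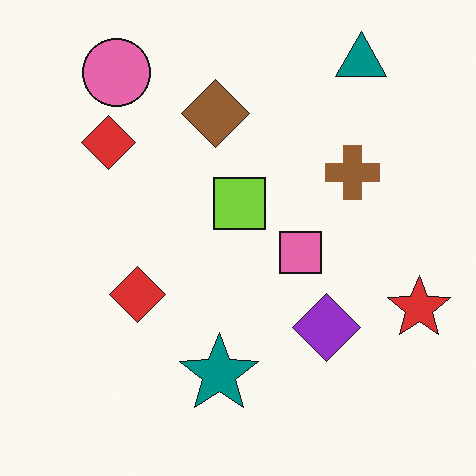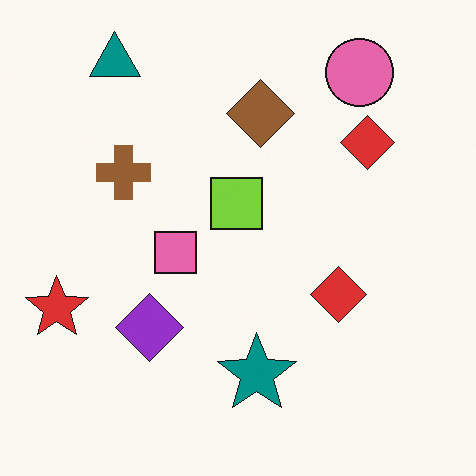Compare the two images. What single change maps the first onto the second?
The image was flipped horizontally (left ↔ right).

The red star is in the right of the first image and the left of the second — shapes on opposite sides of the vertical midline have swapped in a mirror flip.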